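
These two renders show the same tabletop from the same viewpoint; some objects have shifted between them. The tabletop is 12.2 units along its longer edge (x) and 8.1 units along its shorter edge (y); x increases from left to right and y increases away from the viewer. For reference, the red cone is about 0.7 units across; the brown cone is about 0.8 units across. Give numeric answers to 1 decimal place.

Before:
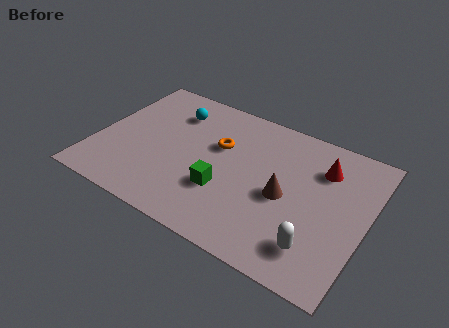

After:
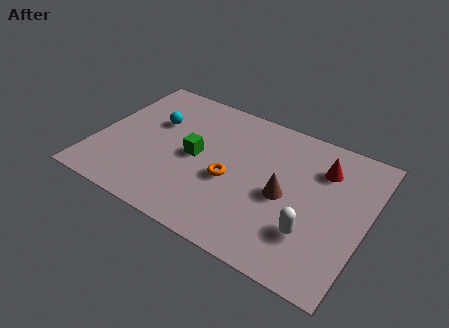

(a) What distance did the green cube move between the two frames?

2.0

The green cube moved from about (6.0, 2.7) to (4.5, 4.0), a distance of √(1.5² + 1.3²) ≈ 2.0.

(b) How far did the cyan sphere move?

1.2

From (3.1, 6.2) to (2.4, 5.2), the cyan sphere covered √(0.7² + 1.0²) ≈ 1.2 units.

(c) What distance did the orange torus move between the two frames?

1.9

The orange torus was near (5.4, 5.1) before and (6.2, 3.4) after, so it travelled √(0.8² + 1.7²) ≈ 1.9 units.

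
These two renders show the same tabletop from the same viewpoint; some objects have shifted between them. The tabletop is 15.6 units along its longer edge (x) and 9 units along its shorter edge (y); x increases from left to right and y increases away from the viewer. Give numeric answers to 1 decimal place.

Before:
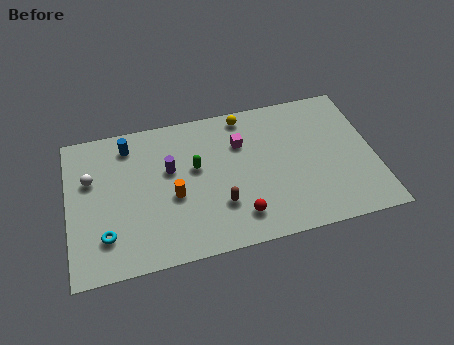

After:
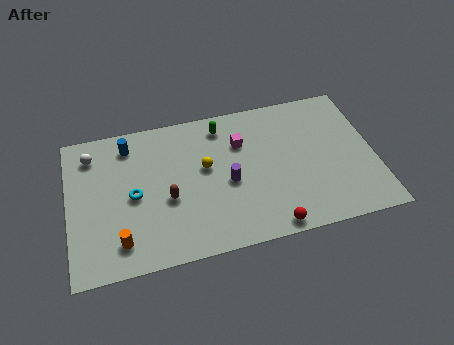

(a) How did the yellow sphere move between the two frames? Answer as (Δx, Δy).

(-2.2, -2.8)

From the two frames, the yellow sphere sits at roughly (9.2, 8.0) before and (7.0, 5.2) after.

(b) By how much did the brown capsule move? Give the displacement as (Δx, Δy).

(-2.6, 1.0)

The brown capsule was at about (7.6, 2.7) and moved to about (5.0, 3.7).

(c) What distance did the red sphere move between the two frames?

1.8

From (8.5, 1.8) to (10.0, 0.8), the red sphere covered √(1.5² + 1.0²) ≈ 1.8 units.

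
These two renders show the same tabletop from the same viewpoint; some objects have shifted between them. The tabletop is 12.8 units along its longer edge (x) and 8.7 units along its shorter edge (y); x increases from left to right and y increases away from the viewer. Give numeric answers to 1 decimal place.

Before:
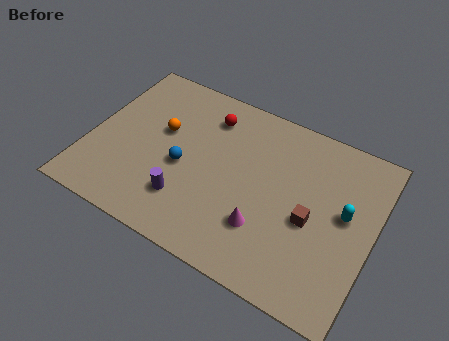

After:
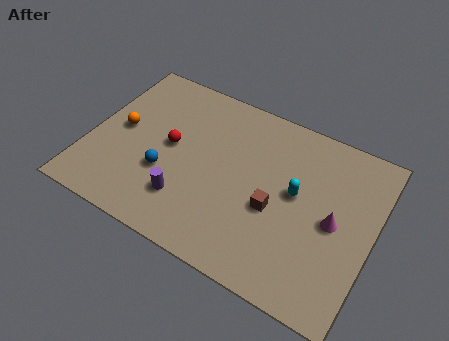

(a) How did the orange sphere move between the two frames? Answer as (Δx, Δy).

(-1.8, -0.7)

From the two frames, the orange sphere sits at roughly (3.1, 5.2) before and (1.3, 4.5) after.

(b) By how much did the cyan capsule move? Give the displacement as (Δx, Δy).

(-2.2, 0.0)

From the two frames, the cyan capsule sits at roughly (11.5, 4.8) before and (9.3, 4.8) after.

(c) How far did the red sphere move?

2.7

From (5.0, 6.9) to (3.6, 4.6), the red sphere covered √(1.4² + 2.3²) ≈ 2.7 units.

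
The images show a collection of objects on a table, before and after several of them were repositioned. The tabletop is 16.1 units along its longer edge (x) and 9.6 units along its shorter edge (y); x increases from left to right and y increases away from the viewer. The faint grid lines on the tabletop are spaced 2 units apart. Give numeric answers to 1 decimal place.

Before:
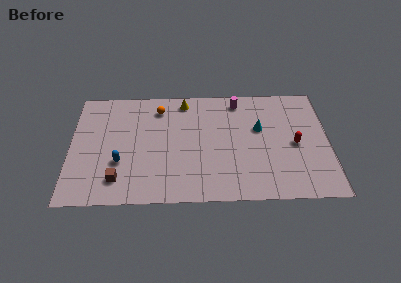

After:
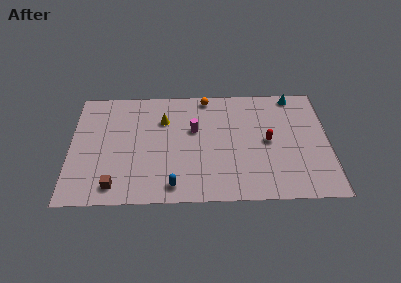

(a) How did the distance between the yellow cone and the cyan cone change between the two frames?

+3.1

The distance was about 5.3 in the first image and 8.4 in the second, so they moved 3.1 units further apart.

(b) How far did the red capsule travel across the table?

1.7

From (14.0, 4.5) to (12.3, 4.8), the red capsule covered √(1.7² + 0.3²) ≈ 1.7 units.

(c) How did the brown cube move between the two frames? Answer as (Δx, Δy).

(-0.2, -0.5)

The brown cube started near (3.0, 1.9) and ended near (2.8, 1.4).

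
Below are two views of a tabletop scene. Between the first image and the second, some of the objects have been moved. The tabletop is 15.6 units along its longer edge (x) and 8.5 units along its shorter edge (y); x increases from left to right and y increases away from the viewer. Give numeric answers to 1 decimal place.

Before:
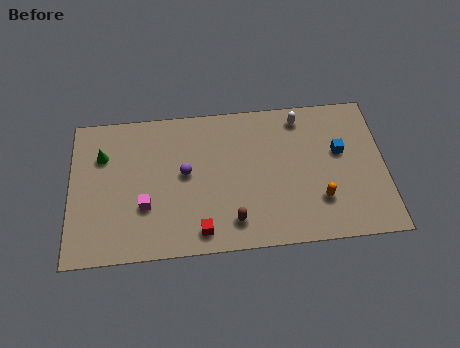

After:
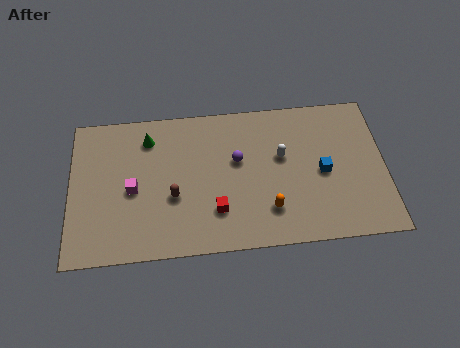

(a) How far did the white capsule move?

2.4

The white capsule was near (11.5, 7.3) before and (10.5, 5.1) after, so it travelled √(1.0² + 2.2²) ≈ 2.4 units.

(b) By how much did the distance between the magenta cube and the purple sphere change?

+2.7

They were about 2.6 units apart before and 5.3 after — 2.7 units further apart.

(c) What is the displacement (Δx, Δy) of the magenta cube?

(-0.6, 1.0)

From the two frames, the magenta cube sits at roughly (3.7, 2.9) before and (3.1, 3.9) after.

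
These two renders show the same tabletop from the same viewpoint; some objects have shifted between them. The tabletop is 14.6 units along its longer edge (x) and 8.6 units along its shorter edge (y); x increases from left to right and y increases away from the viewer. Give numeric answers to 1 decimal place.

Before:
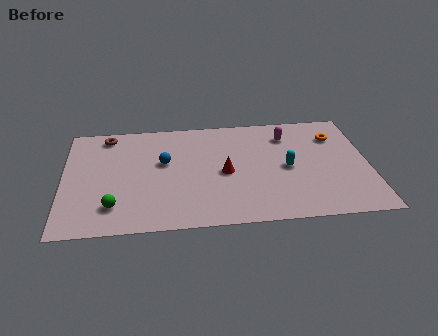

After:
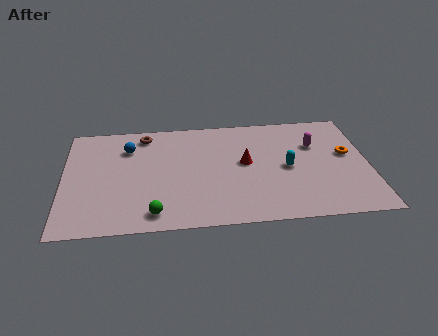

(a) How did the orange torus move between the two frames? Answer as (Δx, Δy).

(0.5, -1.5)

The orange torus started near (13.1, 6.4) and ended near (13.6, 4.9).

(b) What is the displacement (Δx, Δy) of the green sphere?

(1.9, -0.7)

From the two frames, the green sphere sits at roughly (2.4, 1.9) before and (4.3, 1.2) after.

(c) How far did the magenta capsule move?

1.6

The magenta capsule was near (10.8, 6.7) before and (12.1, 5.8) after, so it travelled √(1.3² + 0.9²) ≈ 1.6 units.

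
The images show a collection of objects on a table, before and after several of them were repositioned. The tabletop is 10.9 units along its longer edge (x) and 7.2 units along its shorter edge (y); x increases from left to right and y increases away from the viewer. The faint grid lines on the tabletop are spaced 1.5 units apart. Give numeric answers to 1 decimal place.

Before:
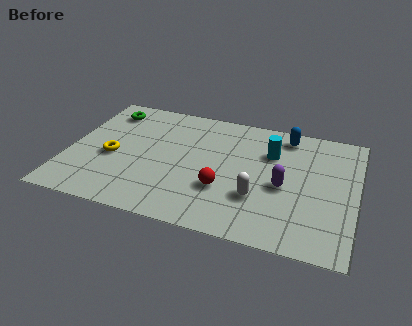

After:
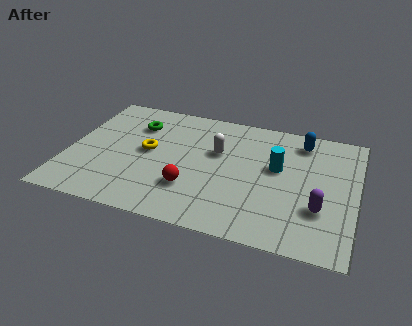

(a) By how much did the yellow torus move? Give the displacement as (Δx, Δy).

(1.3, 0.7)

The yellow torus started near (1.7, 3.1) and ended near (3.0, 3.8).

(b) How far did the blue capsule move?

0.6

The blue capsule was near (8.1, 6.2) before and (8.7, 6.0) after, so it travelled √(0.6² + 0.2²) ≈ 0.6 units.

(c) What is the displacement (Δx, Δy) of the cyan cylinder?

(0.3, -0.8)

The cyan cylinder was at about (7.6, 5.0) and moved to about (7.9, 4.2).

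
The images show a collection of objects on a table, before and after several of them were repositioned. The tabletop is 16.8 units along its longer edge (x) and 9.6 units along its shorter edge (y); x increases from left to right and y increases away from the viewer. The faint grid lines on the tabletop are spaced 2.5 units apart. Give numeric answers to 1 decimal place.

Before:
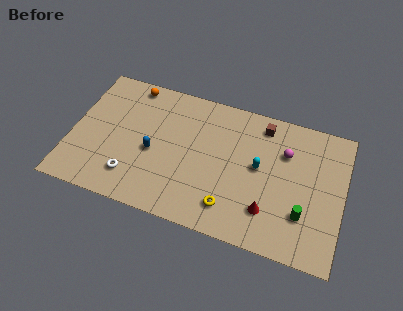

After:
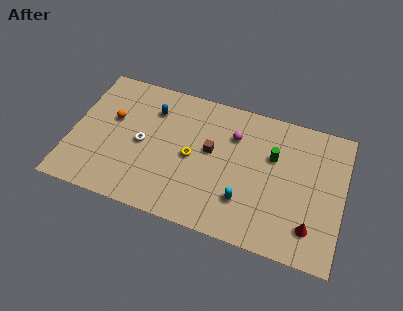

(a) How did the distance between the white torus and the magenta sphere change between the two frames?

-4.2

The distance was about 10.2 in the first image and 6.0 in the second, so they moved 4.2 units closer together.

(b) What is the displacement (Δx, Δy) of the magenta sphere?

(-3.2, 0.2)

The magenta sphere started near (13.1, 6.7) and ended near (9.9, 6.9).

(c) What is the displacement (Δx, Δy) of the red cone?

(2.6, -0.3)

From the two frames, the red cone sits at roughly (12.4, 2.4) before and (15.0, 2.1) after.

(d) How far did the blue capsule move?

3.0

The blue capsule moved from about (5.1, 4.2) to (4.8, 7.2), a distance of √(0.3² + 3.0²) ≈ 3.0.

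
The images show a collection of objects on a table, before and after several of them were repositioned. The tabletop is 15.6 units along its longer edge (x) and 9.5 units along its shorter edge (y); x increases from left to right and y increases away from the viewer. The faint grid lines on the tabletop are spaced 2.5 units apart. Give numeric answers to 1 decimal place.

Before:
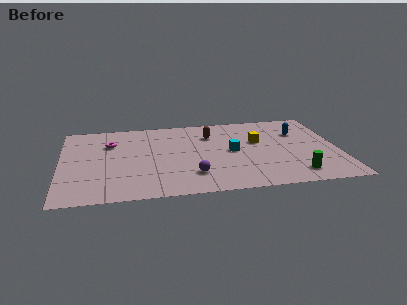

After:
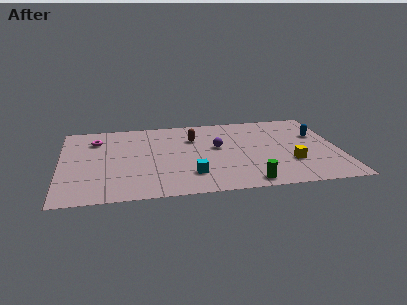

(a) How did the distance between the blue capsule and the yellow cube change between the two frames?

+1.0

The distance was about 2.5 in the first image and 3.5 in the second, so they moved 1.0 units further apart.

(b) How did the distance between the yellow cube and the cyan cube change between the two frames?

+3.8

Before: roughly 1.8 units apart; after: 5.6. That's 3.8 units further apart.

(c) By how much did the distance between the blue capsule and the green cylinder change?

+1.6

Before: roughly 5.0 units apart; after: 6.6. That's 1.6 units further apart.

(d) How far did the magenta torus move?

0.9

The magenta torus was near (2.8, 6.7) before and (2.0, 7.2) after, so it travelled √(0.8² + 0.5²) ≈ 0.9 units.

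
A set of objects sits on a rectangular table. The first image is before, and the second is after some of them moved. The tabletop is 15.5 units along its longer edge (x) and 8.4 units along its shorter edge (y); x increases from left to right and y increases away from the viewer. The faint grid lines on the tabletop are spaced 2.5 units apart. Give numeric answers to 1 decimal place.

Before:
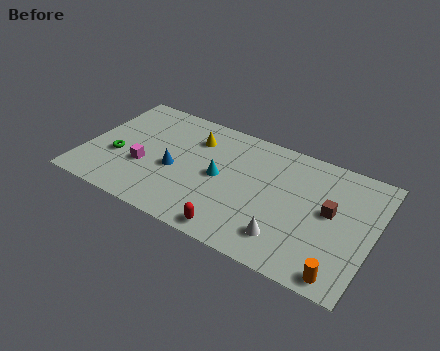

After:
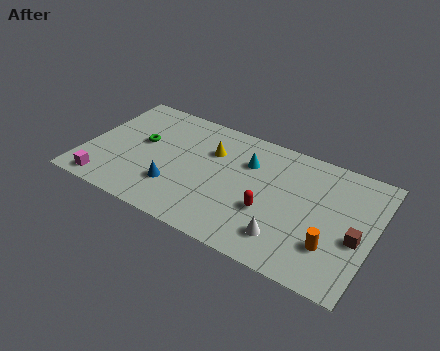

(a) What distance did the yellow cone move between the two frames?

1.1

The yellow cone moved from about (5.6, 6.3) to (6.6, 5.8), a distance of √(1.0² + 0.5²) ≈ 1.1.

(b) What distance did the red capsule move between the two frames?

2.7

The red capsule was near (8.6, 0.9) before and (10.1, 3.1) after, so it travelled √(1.5² + 2.2²) ≈ 2.7 units.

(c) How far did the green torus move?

1.9

The green torus was near (1.8, 3.2) before and (2.9, 4.8) after, so it travelled √(1.1² + 1.6²) ≈ 1.9 units.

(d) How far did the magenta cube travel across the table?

2.8

The magenta cube moved from about (3.3, 3.1) to (1.5, 1.0), a distance of √(1.8² + 2.1²) ≈ 2.8.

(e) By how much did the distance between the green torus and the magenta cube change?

+2.5

They were about 1.5 units apart before and 4.0 after — 2.5 units further apart.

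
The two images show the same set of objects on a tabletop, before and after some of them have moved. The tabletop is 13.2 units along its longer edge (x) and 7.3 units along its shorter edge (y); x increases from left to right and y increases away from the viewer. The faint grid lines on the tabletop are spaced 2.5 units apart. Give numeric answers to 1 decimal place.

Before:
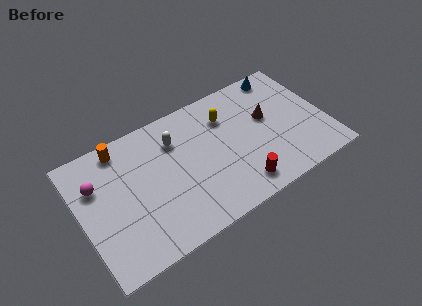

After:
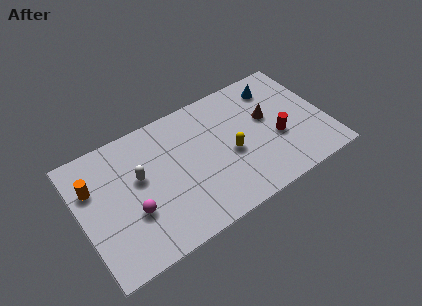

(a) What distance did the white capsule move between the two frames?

2.4

The white capsule moved from about (5.3, 5.4) to (3.2, 4.3), a distance of √(2.1² + 1.1²) ≈ 2.4.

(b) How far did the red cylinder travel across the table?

2.9

From (8.1, 1.2) to (10.5, 2.9), the red cylinder covered √(2.4² + 1.7²) ≈ 2.9 units.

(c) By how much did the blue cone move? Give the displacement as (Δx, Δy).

(-0.5, -0.6)

From the two frames, the blue cone sits at roughly (11.4, 6.5) before and (10.9, 5.9) after.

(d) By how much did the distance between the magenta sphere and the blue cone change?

-1.6

They were about 10.5 units apart before and 8.9 after — 1.6 units closer together.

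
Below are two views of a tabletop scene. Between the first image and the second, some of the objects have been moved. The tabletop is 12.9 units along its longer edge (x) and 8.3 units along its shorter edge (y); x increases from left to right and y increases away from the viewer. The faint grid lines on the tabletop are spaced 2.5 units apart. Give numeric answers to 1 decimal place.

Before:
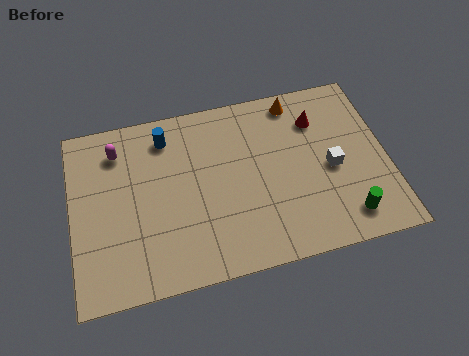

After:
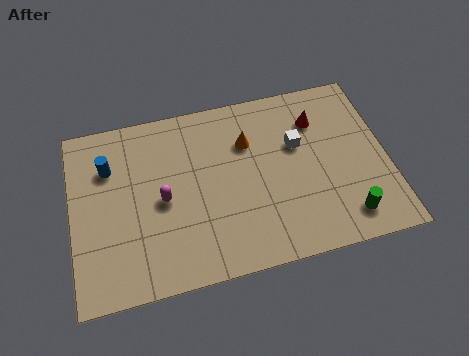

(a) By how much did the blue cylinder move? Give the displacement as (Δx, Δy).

(-2.4, -0.9)

The blue cylinder was at about (4.0, 6.8) and moved to about (1.6, 5.9).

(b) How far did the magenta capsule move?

3.2

The magenta capsule moved from about (2.0, 6.6) to (3.7, 3.9), a distance of √(1.7² + 2.7²) ≈ 3.2.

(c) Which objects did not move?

the green cylinder and the red cone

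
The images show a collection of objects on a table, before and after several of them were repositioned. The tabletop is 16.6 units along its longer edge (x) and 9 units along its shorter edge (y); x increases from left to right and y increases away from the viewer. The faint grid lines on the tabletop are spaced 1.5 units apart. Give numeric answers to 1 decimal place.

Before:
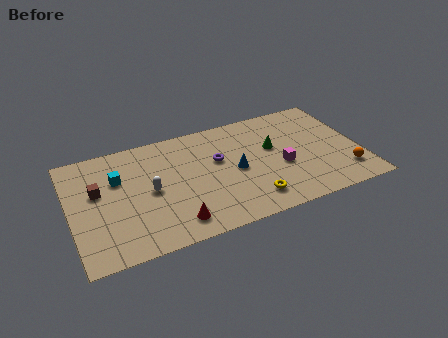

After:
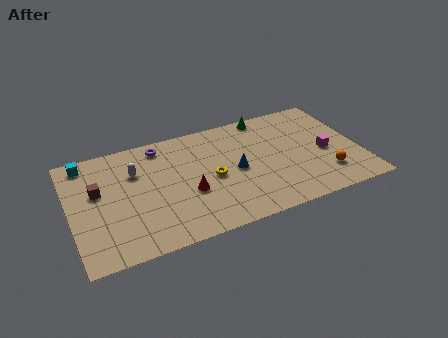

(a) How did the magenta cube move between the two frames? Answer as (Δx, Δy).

(2.6, 0.3)

The magenta cube was at about (12.0, 3.7) and moved to about (14.6, 4.0).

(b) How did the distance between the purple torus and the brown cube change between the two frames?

-2.4

Before: roughly 6.9 units apart; after: 4.5. That's 2.4 units closer together.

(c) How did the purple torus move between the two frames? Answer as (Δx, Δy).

(-3.1, 2.3)

The purple torus started near (8.5, 5.5) and ended near (5.4, 7.8).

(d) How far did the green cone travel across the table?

2.8

From (11.7, 5.4) to (11.6, 8.2), the green cone covered √(0.1² + 2.8²) ≈ 2.8 units.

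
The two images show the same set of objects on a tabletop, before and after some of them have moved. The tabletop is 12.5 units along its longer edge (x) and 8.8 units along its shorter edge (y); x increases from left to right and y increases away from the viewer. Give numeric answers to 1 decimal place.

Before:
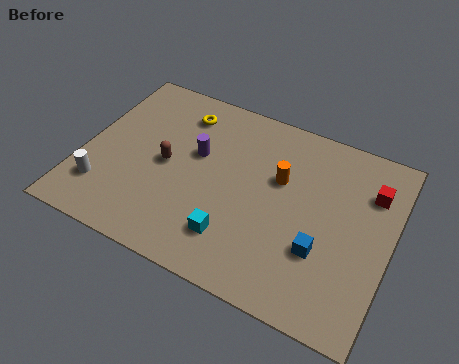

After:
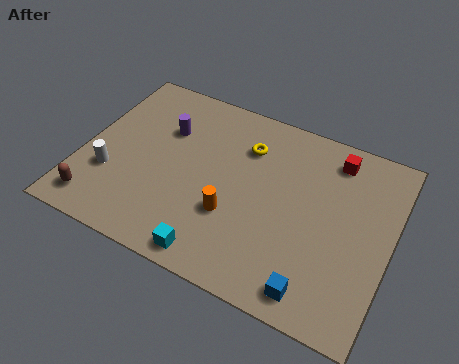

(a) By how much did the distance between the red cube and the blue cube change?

+2.5

They were about 3.8 units apart before and 6.3 after — 2.5 units further apart.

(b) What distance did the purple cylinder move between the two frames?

1.6

The purple cylinder moved from about (4.5, 5.3) to (3.1, 6.0), a distance of √(1.4² + 0.7²) ≈ 1.6.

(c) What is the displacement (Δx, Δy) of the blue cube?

(0.0, -1.8)

From the two frames, the blue cube sits at roughly (9.9, 2.9) before and (9.9, 1.1) after.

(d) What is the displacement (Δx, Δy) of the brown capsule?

(-2.4, -3.0)

The brown capsule started near (3.4, 4.3) and ended near (1.0, 1.3).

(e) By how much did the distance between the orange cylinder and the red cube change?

+2.0

Before: roughly 3.7 units apart; after: 5.7. That's 2.0 units further apart.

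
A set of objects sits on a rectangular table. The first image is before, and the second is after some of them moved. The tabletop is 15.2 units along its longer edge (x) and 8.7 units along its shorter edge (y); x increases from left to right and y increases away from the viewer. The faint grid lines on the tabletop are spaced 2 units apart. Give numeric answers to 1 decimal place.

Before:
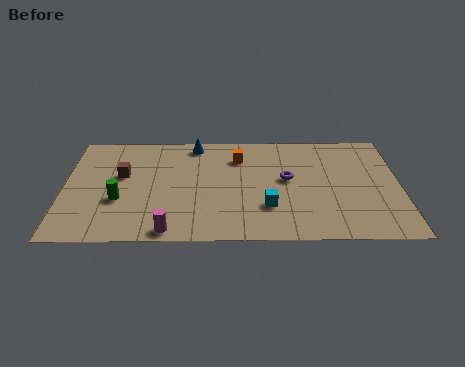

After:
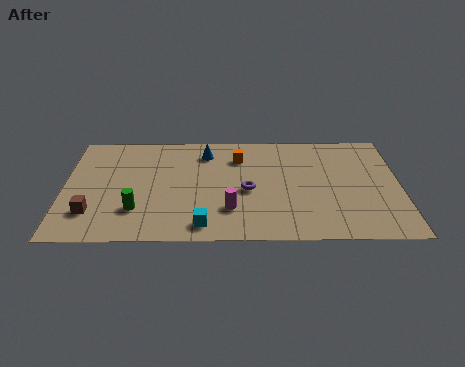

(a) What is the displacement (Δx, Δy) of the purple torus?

(-1.8, -0.9)

The purple torus started near (10.1, 4.8) and ended near (8.3, 3.9).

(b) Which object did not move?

the orange cube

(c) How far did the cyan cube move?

3.2

From (9.2, 2.6) to (6.3, 1.2), the cyan cube covered √(2.9² + 1.4²) ≈ 3.2 units.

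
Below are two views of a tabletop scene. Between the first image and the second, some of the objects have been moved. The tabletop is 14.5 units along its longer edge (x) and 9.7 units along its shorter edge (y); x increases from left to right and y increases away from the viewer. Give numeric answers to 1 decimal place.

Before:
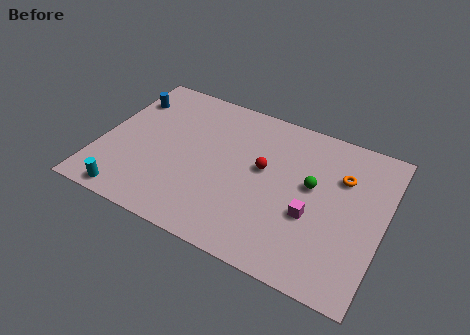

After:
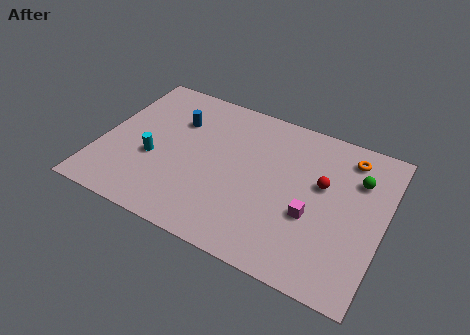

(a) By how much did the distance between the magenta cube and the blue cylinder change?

-2.7

Before: roughly 10.7 units apart; after: 8.0. That's 2.7 units closer together.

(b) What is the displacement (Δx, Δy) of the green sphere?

(2.2, 1.4)

The green sphere started near (10.8, 5.5) and ended near (13.0, 6.9).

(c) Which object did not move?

the magenta cube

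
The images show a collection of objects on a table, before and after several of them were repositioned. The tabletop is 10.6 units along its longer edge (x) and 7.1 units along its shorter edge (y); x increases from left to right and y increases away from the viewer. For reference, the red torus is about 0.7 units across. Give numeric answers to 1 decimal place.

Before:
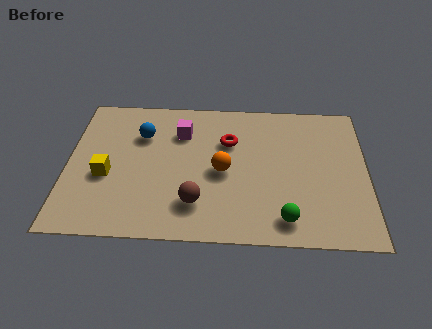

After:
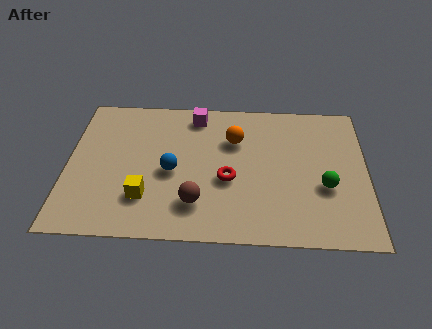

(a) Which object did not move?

the brown sphere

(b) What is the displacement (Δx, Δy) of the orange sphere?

(0.4, 1.6)

The orange sphere was at about (5.5, 3.3) and moved to about (5.9, 4.9).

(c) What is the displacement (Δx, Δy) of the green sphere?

(1.4, 1.6)

The green sphere was at about (7.7, 1.1) and moved to about (9.1, 2.7).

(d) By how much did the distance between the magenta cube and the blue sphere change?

+1.6

Before: roughly 1.4 units apart; after: 3.0. That's 1.6 units further apart.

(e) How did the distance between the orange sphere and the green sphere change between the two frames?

+0.8

They were about 3.1 units apart before and 3.9 after — 0.8 units further apart.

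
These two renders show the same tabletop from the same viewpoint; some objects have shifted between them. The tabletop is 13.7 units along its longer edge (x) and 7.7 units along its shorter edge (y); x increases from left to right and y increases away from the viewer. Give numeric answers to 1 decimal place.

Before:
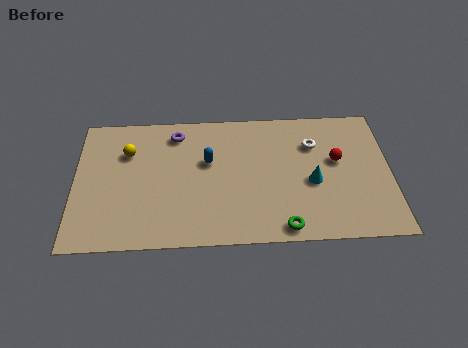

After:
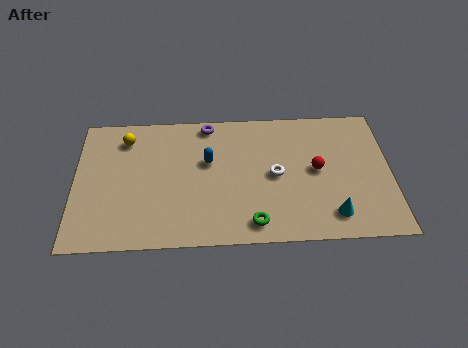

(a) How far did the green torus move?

1.3

The green torus was near (9.0, 0.8) before and (7.7, 1.1) after, so it travelled √(1.3² + 0.3²) ≈ 1.3 units.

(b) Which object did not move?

the blue capsule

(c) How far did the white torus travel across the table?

2.4

The white torus moved from about (10.4, 5.5) to (8.7, 3.8), a distance of √(1.7² + 1.7²) ≈ 2.4.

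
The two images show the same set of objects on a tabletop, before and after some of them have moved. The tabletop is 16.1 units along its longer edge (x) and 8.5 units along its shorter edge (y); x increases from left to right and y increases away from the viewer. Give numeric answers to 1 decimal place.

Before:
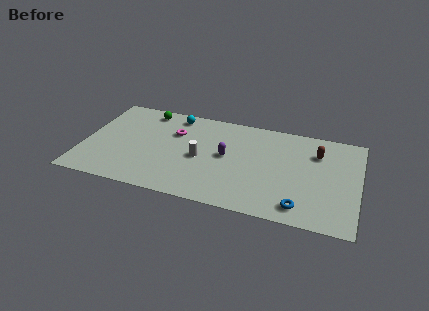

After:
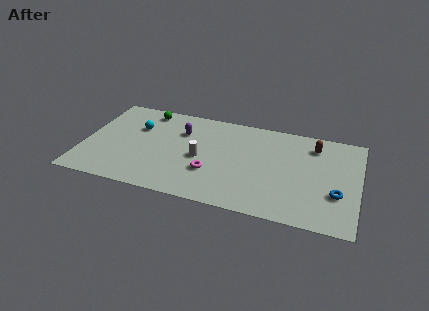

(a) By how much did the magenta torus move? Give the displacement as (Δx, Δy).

(2.4, -3.0)

The magenta torus started near (5.2, 5.8) and ended near (7.6, 2.8).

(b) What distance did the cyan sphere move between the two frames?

2.7

The cyan sphere moved from about (5.1, 7.4) to (3.0, 5.7), a distance of √(2.1² + 1.7²) ≈ 2.7.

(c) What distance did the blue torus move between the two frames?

2.6

From (12.9, 1.3) to (14.9, 2.9), the blue torus covered √(2.0² + 1.6²) ≈ 2.6 units.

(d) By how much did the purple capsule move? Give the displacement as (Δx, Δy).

(-2.8, 1.5)

The purple capsule started near (8.4, 4.5) and ended near (5.6, 6.0).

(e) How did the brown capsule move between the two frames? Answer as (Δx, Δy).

(-0.2, 0.6)

The brown capsule started near (13.6, 6.2) and ended near (13.4, 6.8).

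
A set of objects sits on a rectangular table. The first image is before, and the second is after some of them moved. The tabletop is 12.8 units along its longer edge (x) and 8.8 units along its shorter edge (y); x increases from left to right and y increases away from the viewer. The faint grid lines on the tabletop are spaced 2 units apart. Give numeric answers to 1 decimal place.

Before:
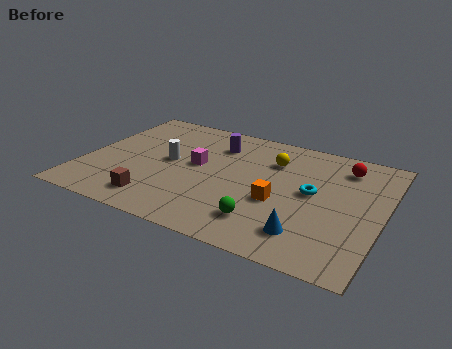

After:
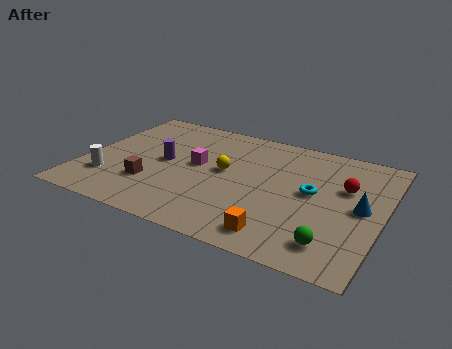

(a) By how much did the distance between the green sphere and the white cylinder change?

+4.5

Before: roughly 5.2 units apart; after: 9.7. That's 4.5 units further apart.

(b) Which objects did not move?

the magenta cube and the cyan torus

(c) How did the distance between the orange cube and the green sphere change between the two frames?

+0.6

Before: roughly 1.6 units apart; after: 2.2. That's 0.6 units further apart.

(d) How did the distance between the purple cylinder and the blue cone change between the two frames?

+1.8

Before: roughly 6.7 units apart; after: 8.5. That's 1.8 units further apart.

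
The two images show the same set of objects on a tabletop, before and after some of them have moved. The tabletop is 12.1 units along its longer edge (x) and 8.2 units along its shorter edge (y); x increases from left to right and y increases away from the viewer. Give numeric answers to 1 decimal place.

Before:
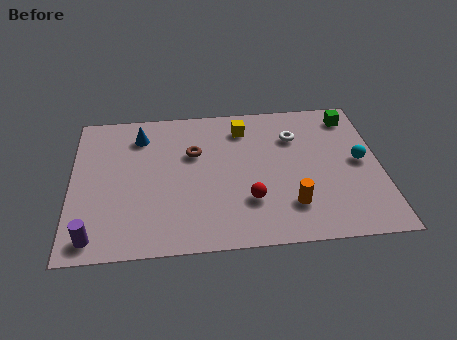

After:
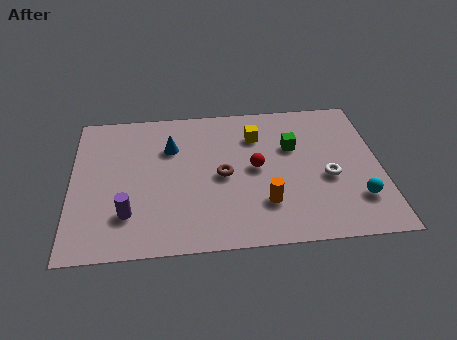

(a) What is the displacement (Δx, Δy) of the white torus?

(1.2, -2.5)

The white torus was at about (8.8, 5.9) and moved to about (10.0, 3.4).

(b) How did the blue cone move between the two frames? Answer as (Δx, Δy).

(1.2, -0.8)

The blue cone was at about (2.7, 6.5) and moved to about (3.9, 5.7).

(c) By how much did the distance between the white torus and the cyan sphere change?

-1.3

They were about 3.0 units apart before and 1.7 after — 1.3 units closer together.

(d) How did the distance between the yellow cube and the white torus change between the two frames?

+1.7

They were about 2.1 units apart before and 3.8 after — 1.7 units further apart.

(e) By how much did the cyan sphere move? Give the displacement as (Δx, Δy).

(-0.2, -2.1)

The cyan sphere started near (11.3, 4.2) and ended near (11.1, 2.1).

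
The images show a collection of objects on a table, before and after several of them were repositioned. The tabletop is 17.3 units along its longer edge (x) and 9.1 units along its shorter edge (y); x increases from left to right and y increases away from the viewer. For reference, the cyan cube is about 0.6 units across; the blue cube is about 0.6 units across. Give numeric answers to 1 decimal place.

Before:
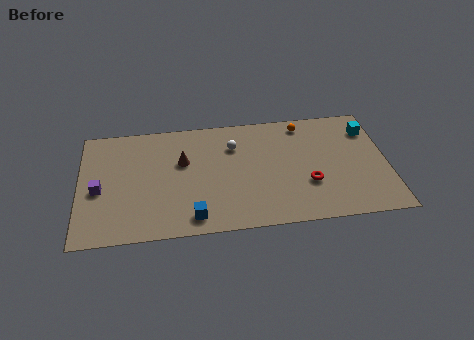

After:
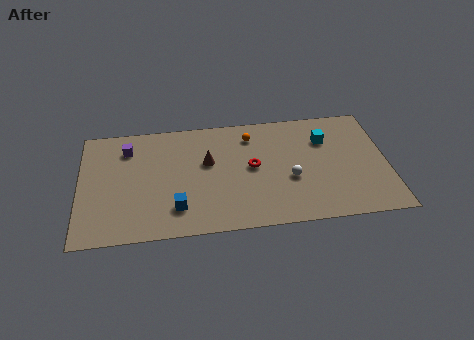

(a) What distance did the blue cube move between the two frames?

1.2

The blue cube moved from about (6.3, 1.3) to (5.4, 2.1), a distance of √(0.9² + 0.8²) ≈ 1.2.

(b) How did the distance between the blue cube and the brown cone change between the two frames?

-0.6

The distance was about 4.4 in the first image and 3.8 in the second, so they moved 0.6 units closer together.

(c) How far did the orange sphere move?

3.1

From (12.7, 7.9) to (9.7, 7.3), the orange sphere covered √(3.0² + 0.6²) ≈ 3.1 units.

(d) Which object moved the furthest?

the white sphere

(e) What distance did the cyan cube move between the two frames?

2.5

The cyan cube moved from about (16.4, 7.0) to (13.9, 6.5), a distance of √(2.5² + 0.5²) ≈ 2.5.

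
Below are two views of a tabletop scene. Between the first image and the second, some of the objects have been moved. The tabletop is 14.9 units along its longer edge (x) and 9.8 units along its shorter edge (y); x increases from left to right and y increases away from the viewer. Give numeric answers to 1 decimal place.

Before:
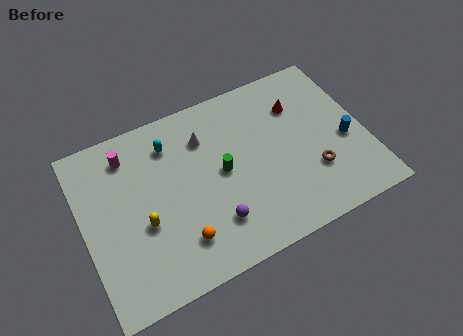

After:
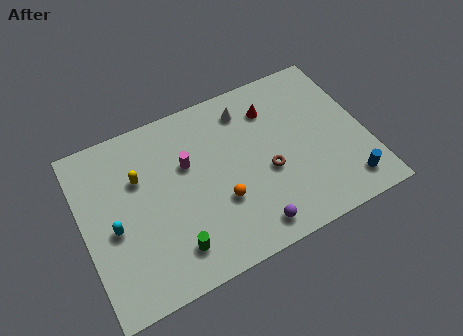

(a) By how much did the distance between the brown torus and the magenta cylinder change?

-5.9

They were about 10.5 units apart before and 4.6 after — 5.9 units closer together.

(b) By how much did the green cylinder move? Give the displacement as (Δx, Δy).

(-3.0, -3.1)

From the two frames, the green cylinder sits at roughly (7.3, 5.0) before and (4.3, 1.9) after.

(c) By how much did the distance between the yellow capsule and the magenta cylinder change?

-1.6

Before: roughly 4.1 units apart; after: 2.5. That's 1.6 units closer together.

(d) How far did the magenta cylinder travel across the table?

3.4

From (2.7, 8.0) to (5.6, 6.2), the magenta cylinder covered √(2.9² + 1.8²) ≈ 3.4 units.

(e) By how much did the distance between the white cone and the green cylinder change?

+5.3

They were about 2.4 units apart before and 7.7 after — 5.3 units further apart.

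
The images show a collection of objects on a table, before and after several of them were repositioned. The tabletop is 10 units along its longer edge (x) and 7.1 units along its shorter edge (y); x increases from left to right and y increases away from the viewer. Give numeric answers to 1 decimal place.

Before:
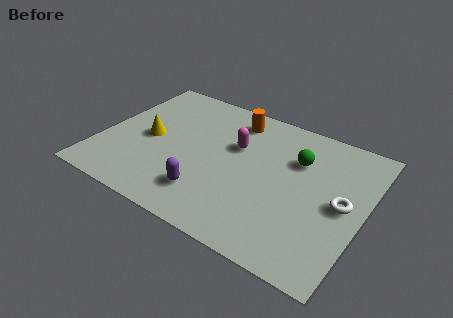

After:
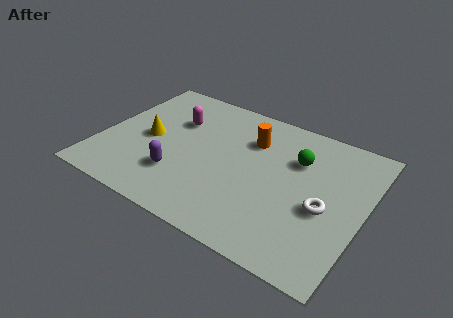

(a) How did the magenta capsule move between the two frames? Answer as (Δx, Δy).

(-2.4, 0.3)

From the two frames, the magenta capsule sits at roughly (5.0, 4.5) before and (2.6, 4.8) after.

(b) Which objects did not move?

the yellow cone and the green sphere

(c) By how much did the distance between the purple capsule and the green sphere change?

+0.6

Before: roughly 4.4 units apart; after: 5.0. That's 0.6 units further apart.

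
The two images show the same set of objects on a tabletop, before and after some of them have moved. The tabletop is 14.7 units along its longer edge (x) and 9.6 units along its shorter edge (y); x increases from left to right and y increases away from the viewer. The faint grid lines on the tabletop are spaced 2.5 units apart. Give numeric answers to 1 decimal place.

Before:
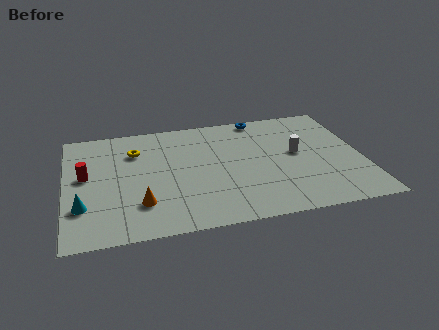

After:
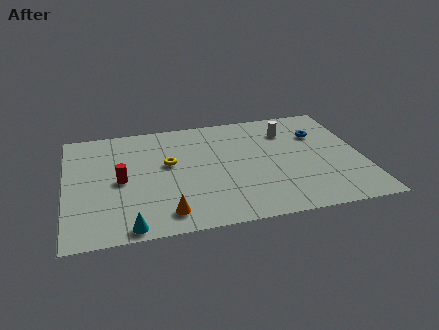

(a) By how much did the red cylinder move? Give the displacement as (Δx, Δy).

(1.7, -0.7)

The red cylinder started near (1.0, 5.3) and ended near (2.7, 4.6).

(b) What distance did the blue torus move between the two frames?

3.5

The blue torus was near (9.9, 8.8) before and (12.7, 6.7) after, so it travelled √(2.8² + 2.1²) ≈ 3.5 units.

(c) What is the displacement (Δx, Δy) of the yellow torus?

(1.6, -1.4)

From the two frames, the yellow torus sits at roughly (3.5, 7.0) before and (5.1, 5.6) after.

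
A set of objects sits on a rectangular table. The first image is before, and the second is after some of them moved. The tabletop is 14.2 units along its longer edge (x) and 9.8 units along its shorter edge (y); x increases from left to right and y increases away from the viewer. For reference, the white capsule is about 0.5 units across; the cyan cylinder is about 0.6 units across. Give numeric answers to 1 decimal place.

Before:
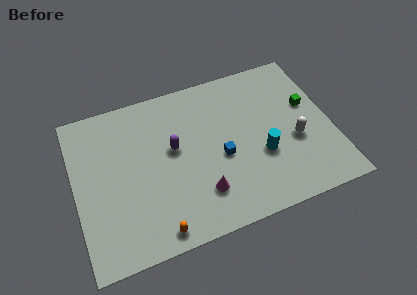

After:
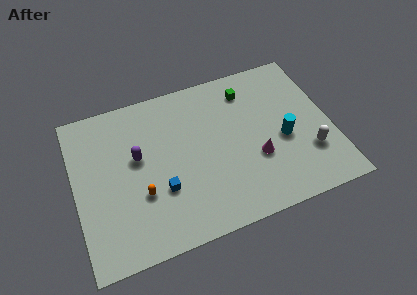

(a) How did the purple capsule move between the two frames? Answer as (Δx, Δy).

(-2.0, 0.1)

From the two frames, the purple capsule sits at roughly (5.5, 5.6) before and (3.5, 5.7) after.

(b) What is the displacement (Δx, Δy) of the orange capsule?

(-0.6, 2.4)

The orange capsule was at about (4.1, 1.0) and moved to about (3.5, 3.4).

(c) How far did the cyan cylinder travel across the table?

1.4

The cyan cylinder moved from about (10.2, 3.6) to (11.5, 4.2), a distance of √(1.3² + 0.6²) ≈ 1.4.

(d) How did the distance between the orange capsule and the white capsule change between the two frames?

+0.8

They were about 8.5 units apart before and 9.3 after — 0.8 units further apart.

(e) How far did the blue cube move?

3.5

The blue cube was near (8.0, 4.2) before and (4.6, 3.3) after, so it travelled √(3.4² + 0.9²) ≈ 3.5 units.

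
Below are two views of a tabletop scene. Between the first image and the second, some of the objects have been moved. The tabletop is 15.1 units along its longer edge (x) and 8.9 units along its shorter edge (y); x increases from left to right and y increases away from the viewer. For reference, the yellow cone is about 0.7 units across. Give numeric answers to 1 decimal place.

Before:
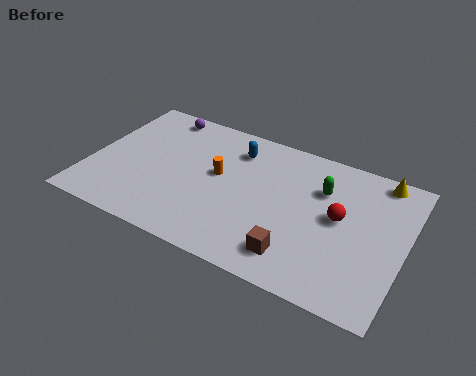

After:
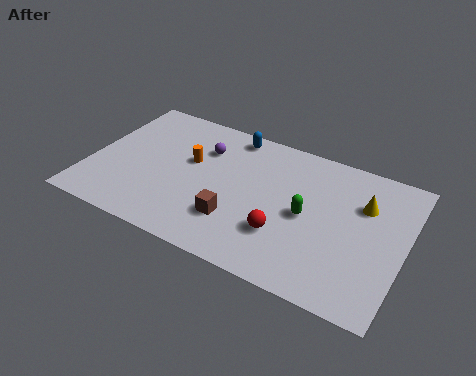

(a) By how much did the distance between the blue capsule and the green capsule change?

+1.1

They were about 4.4 units apart before and 5.5 after — 1.1 units further apart.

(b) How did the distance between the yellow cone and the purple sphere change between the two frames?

-3.0

The distance was about 10.8 in the first image and 7.8 in the second, so they moved 3.0 units closer together.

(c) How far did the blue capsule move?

0.9

The blue capsule was near (6.7, 7.0) before and (6.4, 7.9) after, so it travelled √(0.3² + 0.9²) ≈ 0.9 units.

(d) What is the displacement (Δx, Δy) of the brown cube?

(-3.0, 0.8)

The brown cube was at about (10.3, 1.7) and moved to about (7.3, 2.5).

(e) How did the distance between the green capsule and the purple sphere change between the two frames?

-2.7

Before: roughly 8.4 units apart; after: 5.7. That's 2.7 units closer together.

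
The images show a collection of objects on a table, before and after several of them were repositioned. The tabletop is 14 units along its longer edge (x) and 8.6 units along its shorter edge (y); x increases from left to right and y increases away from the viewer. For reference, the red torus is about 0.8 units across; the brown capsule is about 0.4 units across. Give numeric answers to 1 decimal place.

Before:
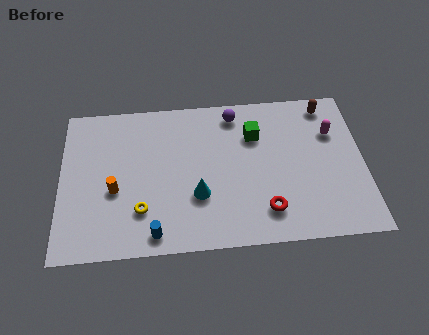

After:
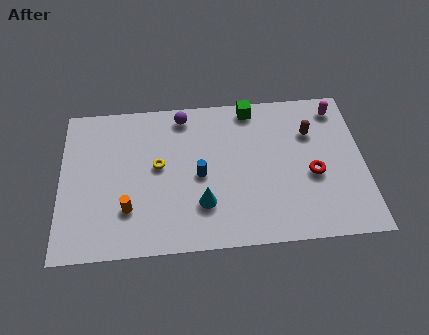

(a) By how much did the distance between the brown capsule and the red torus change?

-4.0

The distance was about 6.4 in the first image and 2.4 in the second, so they moved 4.0 units closer together.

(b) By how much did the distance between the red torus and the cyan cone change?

+1.9

The distance was about 3.3 in the first image and 5.2 in the second, so they moved 1.9 units further apart.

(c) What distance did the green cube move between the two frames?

1.6

The green cube moved from about (9.0, 6.1) to (8.9, 7.7), a distance of √(0.1² + 1.6²) ≈ 1.6.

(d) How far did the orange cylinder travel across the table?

1.3

The orange cylinder moved from about (2.5, 3.5) to (3.1, 2.4), a distance of √(0.6² + 1.1²) ≈ 1.3.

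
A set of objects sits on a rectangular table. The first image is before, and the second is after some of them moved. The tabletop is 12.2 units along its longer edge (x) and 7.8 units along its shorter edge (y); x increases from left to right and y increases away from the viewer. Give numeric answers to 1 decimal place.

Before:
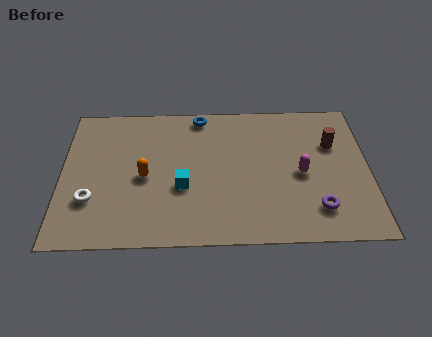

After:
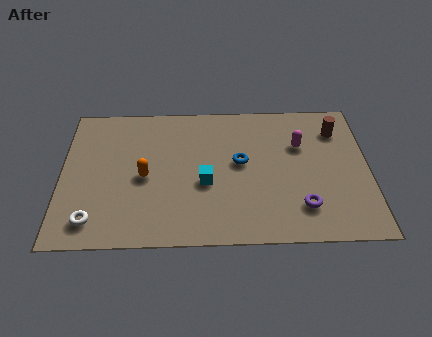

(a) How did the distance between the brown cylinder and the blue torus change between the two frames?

-1.3

They were about 5.6 units apart before and 4.3 after — 1.3 units closer together.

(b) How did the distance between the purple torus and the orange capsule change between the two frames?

-0.6

They were about 7.1 units apart before and 6.5 after — 0.6 units closer together.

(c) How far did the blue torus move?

3.1

The blue torus was near (5.5, 7.0) before and (7.1, 4.3) after, so it travelled √(1.6² + 2.7²) ≈ 3.1 units.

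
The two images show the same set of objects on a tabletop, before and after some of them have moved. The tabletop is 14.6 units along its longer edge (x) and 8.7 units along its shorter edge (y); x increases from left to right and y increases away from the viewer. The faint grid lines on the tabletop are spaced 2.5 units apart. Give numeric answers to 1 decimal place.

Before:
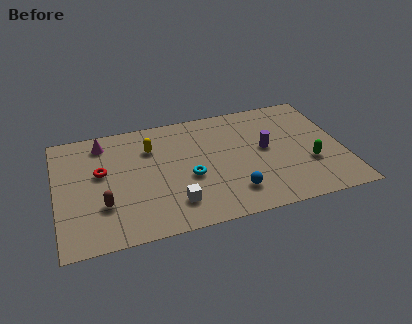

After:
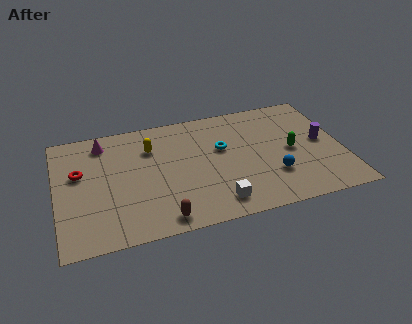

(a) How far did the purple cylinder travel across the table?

2.9

The purple cylinder was near (10.7, 4.7) before and (13.6, 4.5) after, so it travelled √(2.9² + 0.2²) ≈ 2.9 units.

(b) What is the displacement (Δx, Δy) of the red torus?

(-1.1, 0.2)

The red torus started near (2.3, 5.1) and ended near (1.2, 5.3).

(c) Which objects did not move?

the yellow capsule and the magenta cone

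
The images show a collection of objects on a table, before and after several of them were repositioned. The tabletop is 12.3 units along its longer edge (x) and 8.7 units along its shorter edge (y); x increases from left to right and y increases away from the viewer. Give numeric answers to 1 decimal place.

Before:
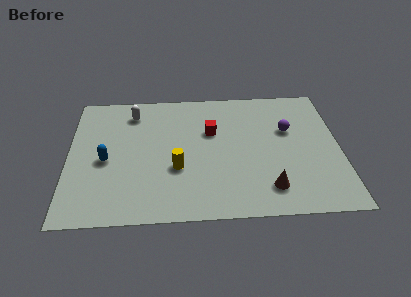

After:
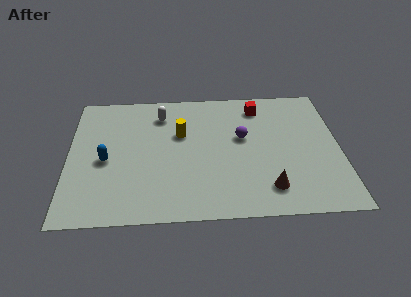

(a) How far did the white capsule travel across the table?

1.3

The white capsule moved from about (2.9, 7.1) to (4.2, 6.9), a distance of √(1.3² + 0.2²) ≈ 1.3.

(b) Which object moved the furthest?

the red cube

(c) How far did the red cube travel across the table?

2.7

The red cube was near (6.5, 5.6) before and (8.7, 7.2) after, so it travelled √(2.2² + 1.6²) ≈ 2.7 units.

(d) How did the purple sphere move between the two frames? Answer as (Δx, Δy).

(-2.1, -0.4)

The purple sphere was at about (10.0, 5.5) and moved to about (7.9, 5.1).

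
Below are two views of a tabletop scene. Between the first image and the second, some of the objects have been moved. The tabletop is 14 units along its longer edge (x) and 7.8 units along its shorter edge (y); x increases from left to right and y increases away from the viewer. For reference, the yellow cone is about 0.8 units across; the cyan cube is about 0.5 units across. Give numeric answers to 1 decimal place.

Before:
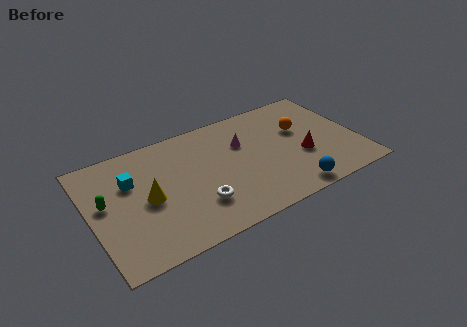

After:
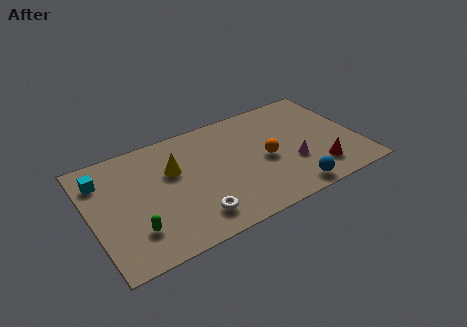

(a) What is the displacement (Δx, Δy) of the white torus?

(-0.3, -0.7)

The white torus started near (5.3, 2.2) and ended near (5.0, 1.5).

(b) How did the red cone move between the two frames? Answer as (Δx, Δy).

(0.6, -1.3)

The red cone was at about (11.0, 3.0) and moved to about (11.6, 1.7).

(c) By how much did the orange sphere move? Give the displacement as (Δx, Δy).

(-2.1, -1.3)

The orange sphere started near (11.2, 4.9) and ended near (9.1, 3.6).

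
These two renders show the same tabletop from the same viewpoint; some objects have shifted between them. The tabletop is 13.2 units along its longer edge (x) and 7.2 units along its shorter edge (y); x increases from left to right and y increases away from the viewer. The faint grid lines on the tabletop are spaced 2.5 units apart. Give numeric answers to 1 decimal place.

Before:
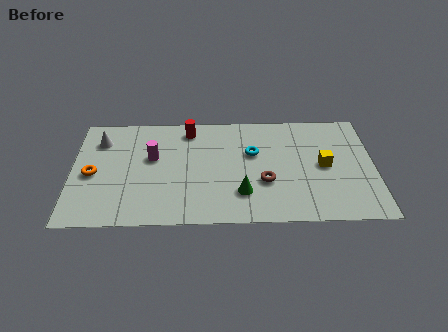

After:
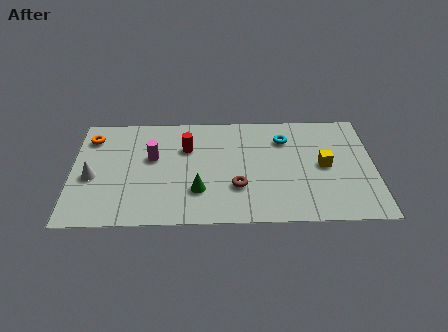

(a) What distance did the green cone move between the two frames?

1.9

From (7.4, 1.9) to (5.5, 2.1), the green cone covered √(1.9² + 0.2²) ≈ 1.9 units.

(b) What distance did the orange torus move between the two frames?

2.4

From (0.9, 3.3) to (0.8, 5.7), the orange torus covered √(0.1² + 2.4²) ≈ 2.4 units.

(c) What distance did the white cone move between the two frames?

2.4

The white cone was near (1.2, 5.5) before and (0.9, 3.1) after, so it travelled √(0.3² + 2.4²) ≈ 2.4 units.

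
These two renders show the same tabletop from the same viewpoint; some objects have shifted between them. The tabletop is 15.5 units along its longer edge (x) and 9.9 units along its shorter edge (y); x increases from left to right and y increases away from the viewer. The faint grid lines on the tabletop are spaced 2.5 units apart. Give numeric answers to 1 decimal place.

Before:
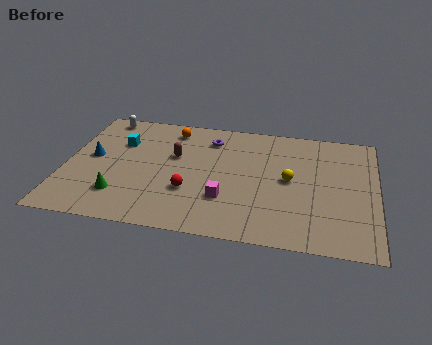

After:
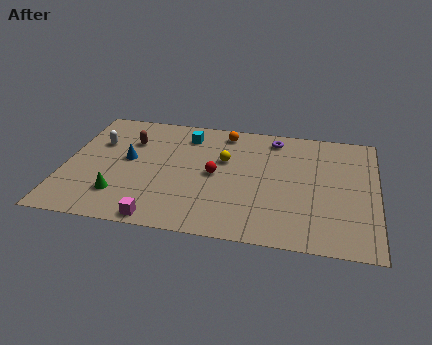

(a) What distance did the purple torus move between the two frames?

3.3

From (7.1, 7.9) to (10.3, 8.5), the purple torus covered √(3.2² + 0.6²) ≈ 3.3 units.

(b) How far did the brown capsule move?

2.5

The brown capsule moved from about (5.4, 6.1) to (3.1, 7.0), a distance of √(2.3² + 0.9²) ≈ 2.5.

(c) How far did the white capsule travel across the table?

2.3

The white capsule moved from about (1.6, 8.9) to (1.5, 6.6), a distance of √(0.1² + 2.3²) ≈ 2.3.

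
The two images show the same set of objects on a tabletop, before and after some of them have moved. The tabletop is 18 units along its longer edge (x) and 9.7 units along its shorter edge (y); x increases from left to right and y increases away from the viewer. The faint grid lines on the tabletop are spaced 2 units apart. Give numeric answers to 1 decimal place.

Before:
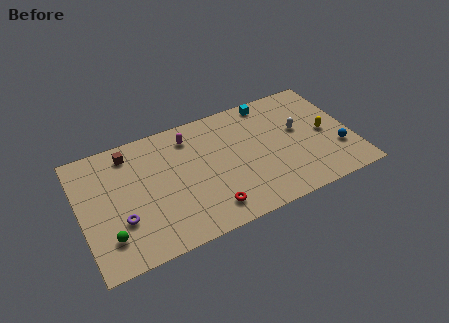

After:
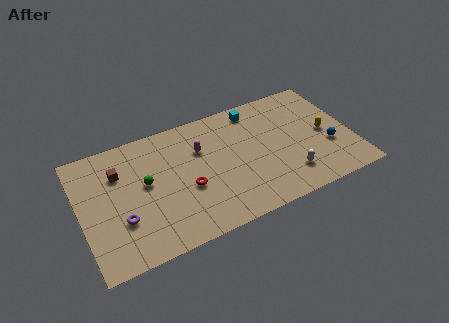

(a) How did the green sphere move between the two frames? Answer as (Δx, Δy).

(2.7, 3.1)

From the two frames, the green sphere sits at roughly (1.6, 2.3) before and (4.3, 5.4) after.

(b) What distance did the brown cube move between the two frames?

1.5

From (3.5, 8.2) to (2.7, 6.9), the brown cube covered √(0.8² + 1.3²) ≈ 1.5 units.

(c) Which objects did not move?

the purple torus and the yellow capsule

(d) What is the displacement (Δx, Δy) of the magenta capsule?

(0.6, -1.3)

The magenta capsule started near (7.5, 7.9) and ended near (8.1, 6.6).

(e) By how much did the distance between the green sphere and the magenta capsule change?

-4.1

They were about 8.1 units apart before and 4.0 after — 4.1 units closer together.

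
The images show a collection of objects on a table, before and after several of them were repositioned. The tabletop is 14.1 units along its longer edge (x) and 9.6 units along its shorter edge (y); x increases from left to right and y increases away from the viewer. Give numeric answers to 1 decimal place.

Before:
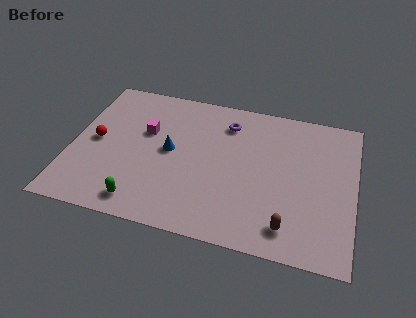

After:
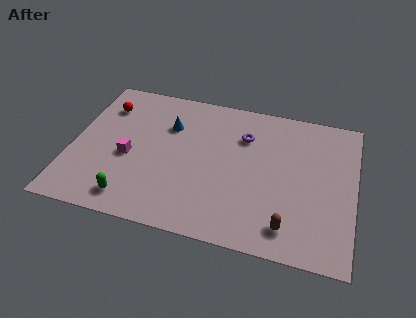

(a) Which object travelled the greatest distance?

the red sphere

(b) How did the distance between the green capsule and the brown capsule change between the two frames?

+0.5

They were about 7.2 units apart before and 7.7 after — 0.5 units further apart.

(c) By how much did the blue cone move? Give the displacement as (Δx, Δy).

(-0.2, 1.7)

From the two frames, the blue cone sits at roughly (4.9, 5.0) before and (4.7, 6.7) after.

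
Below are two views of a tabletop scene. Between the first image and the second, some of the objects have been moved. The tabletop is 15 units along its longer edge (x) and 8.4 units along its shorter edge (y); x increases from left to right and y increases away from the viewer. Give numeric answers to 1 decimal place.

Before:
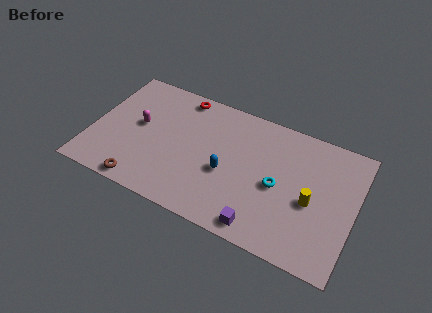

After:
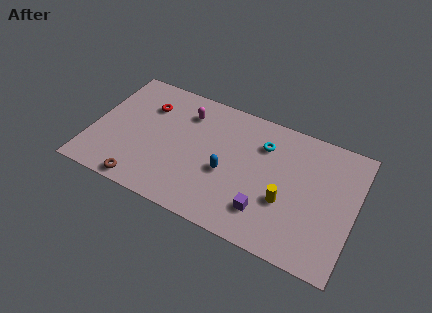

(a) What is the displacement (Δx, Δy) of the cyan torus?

(-1.1, 2.3)

The cyan torus was at about (10.7, 3.9) and moved to about (9.6, 6.2).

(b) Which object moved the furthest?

the magenta capsule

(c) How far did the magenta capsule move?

3.1

The magenta capsule was near (2.6, 4.6) before and (5.1, 6.5) after, so it travelled √(2.5² + 1.9²) ≈ 3.1 units.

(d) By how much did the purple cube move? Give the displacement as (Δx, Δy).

(0.1, 1.0)

The purple cube started near (10.1, 1.0) and ended near (10.2, 2.0).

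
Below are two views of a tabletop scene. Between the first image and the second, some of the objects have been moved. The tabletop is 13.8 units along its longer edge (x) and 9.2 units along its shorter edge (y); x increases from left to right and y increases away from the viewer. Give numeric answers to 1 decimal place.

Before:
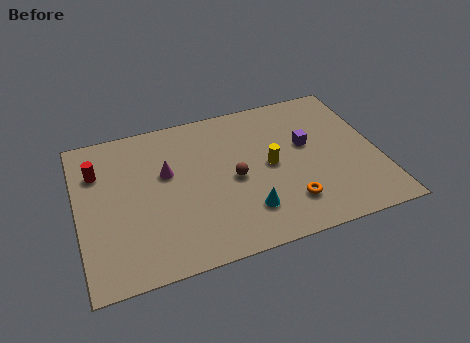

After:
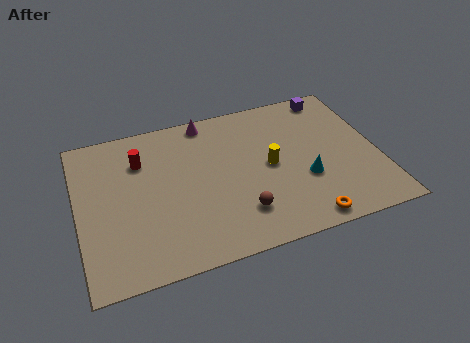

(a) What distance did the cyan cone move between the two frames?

3.0

From (7.5, 2.2) to (10.3, 3.3), the cyan cone covered √(2.8² + 1.1²) ≈ 3.0 units.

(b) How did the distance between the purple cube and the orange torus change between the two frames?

+4.1

Before: roughly 3.5 units apart; after: 7.6. That's 4.1 units further apart.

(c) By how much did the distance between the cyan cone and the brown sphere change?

+1.2

They were about 2.1 units apart before and 3.3 after — 1.2 units further apart.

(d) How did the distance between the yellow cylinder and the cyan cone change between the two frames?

-0.7

They were about 2.7 units apart before and 2.0 after — 0.7 units closer together.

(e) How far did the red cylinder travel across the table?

2.0

From (1.0, 6.6) to (3.0, 6.7), the red cylinder covered √(2.0² + 0.1²) ≈ 2.0 units.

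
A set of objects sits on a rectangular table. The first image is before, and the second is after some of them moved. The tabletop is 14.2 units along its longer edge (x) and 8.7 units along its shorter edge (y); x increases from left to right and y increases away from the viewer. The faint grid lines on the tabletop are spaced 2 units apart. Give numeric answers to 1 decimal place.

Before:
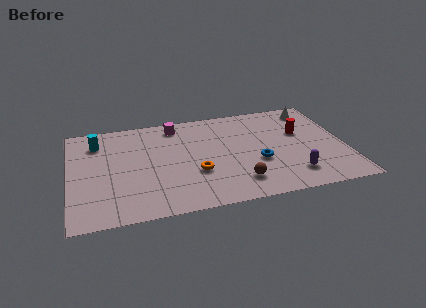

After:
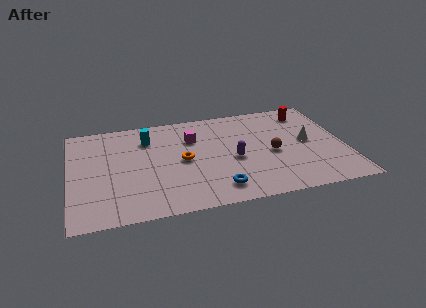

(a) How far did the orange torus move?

1.3

The orange torus was near (6.4, 3.1) before and (5.8, 4.3) after, so it travelled √(0.6² + 1.2²) ≈ 1.3 units.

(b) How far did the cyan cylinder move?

2.6

From (1.5, 6.8) to (4.1, 6.6), the cyan cylinder covered √(2.6² + 0.2²) ≈ 2.6 units.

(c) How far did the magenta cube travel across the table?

1.6

The magenta cube moved from about (5.6, 7.5) to (6.4, 6.1), a distance of √(0.8² + 1.4²) ≈ 1.6.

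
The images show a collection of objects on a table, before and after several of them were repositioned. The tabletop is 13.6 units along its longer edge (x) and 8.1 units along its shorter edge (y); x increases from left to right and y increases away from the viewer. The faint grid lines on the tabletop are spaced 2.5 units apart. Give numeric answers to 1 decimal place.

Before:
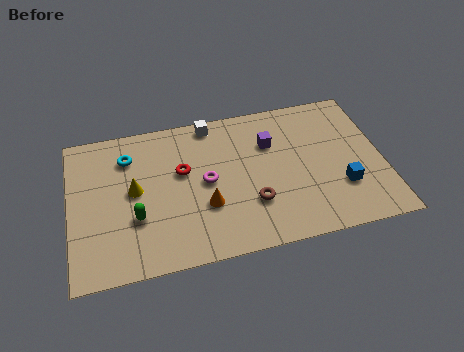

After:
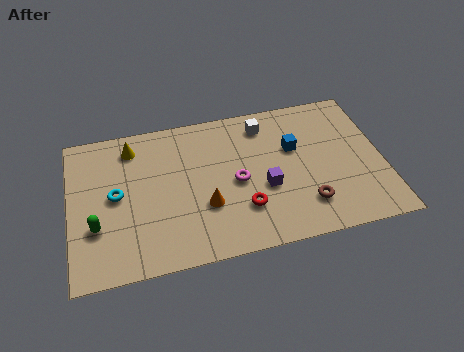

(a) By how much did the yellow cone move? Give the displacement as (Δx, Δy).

(0.0, 2.4)

The yellow cone started near (2.8, 4.3) and ended near (2.8, 6.7).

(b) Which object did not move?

the orange cone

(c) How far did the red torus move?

3.6

The red torus moved from about (4.9, 4.9) to (7.4, 2.3), a distance of √(2.5² + 2.6²) ≈ 3.6.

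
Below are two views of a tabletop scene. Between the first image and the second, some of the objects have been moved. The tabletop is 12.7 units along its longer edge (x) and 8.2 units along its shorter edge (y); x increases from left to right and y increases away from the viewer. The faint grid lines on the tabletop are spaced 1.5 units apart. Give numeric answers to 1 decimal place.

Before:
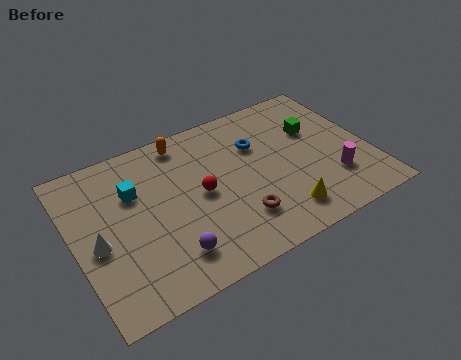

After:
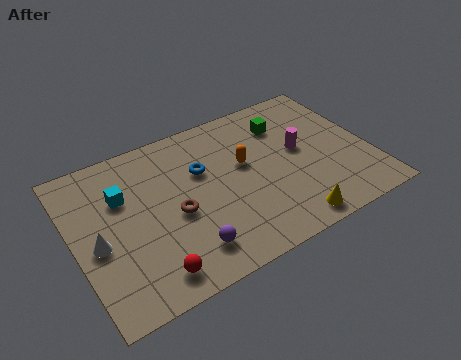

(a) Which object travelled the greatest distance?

the red sphere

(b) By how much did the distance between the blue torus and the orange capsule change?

-1.5

They were about 3.4 units apart before and 1.9 after — 1.5 units closer together.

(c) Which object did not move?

the white cone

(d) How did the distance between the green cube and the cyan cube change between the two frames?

-0.7

The distance was about 7.9 in the first image and 7.2 in the second, so they moved 0.7 units closer together.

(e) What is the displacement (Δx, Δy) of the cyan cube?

(-0.5, 0.0)

From the two frames, the cyan cube sits at roughly (2.7, 5.5) before and (2.2, 5.5) after.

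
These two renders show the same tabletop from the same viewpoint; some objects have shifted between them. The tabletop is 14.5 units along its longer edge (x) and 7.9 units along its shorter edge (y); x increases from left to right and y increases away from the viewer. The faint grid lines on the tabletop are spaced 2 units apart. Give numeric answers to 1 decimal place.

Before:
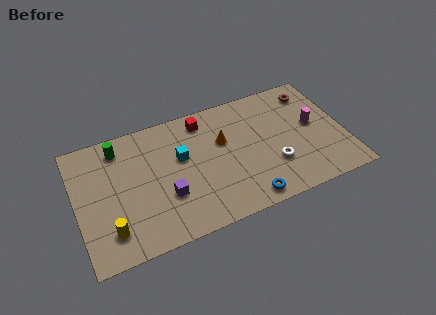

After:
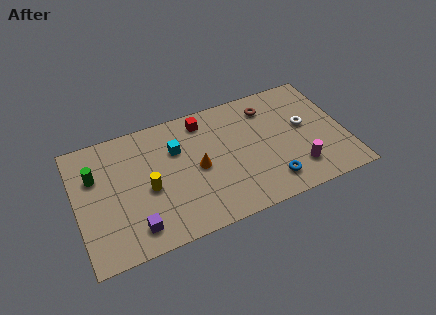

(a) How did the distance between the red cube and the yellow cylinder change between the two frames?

-2.8

The distance was about 7.4 in the first image and 4.6 in the second, so they moved 2.8 units closer together.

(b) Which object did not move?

the red cube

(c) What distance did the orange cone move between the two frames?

1.9

The orange cone was near (8.0, 5.0) before and (6.5, 3.8) after, so it travelled √(1.5² + 1.2²) ≈ 1.9 units.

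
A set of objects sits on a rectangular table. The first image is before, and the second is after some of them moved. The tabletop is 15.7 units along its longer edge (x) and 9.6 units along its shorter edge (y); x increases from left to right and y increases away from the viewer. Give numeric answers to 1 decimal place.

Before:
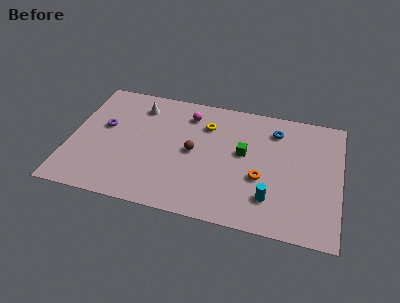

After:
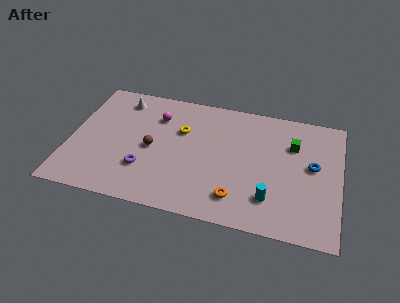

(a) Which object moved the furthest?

the purple torus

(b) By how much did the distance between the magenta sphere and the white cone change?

-0.5

Before: roughly 2.9 units apart; after: 2.4. That's 0.5 units closer together.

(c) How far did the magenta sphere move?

1.9

The magenta sphere moved from about (6.7, 7.7) to (4.9, 7.1), a distance of √(1.8² + 0.6²) ≈ 1.9.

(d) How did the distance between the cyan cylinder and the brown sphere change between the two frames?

+2.1

Before: roughly 5.2 units apart; after: 7.3. That's 2.1 units further apart.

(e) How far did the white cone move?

1.1

The white cone moved from about (3.8, 7.7) to (2.7, 8.0), a distance of √(1.1² + 0.3²) ≈ 1.1.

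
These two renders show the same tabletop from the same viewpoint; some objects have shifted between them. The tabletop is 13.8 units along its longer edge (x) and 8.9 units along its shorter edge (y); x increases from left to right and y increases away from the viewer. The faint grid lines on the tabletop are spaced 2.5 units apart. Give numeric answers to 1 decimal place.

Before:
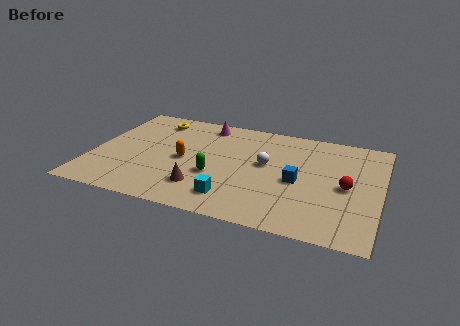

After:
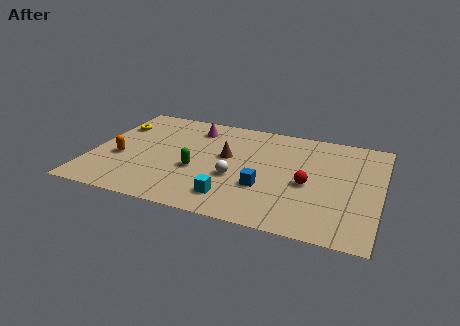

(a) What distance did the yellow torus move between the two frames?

2.1

The yellow torus moved from about (2.6, 7.4) to (0.8, 6.4), a distance of √(1.8² + 1.0²) ≈ 2.1.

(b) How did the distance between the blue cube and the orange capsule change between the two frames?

+1.5

Before: roughly 5.5 units apart; after: 7.0. That's 1.5 units further apart.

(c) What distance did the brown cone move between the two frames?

3.1

From (5.5, 2.1) to (6.4, 5.1), the brown cone covered √(0.9² + 3.0²) ≈ 3.1 units.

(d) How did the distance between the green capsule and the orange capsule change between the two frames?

+1.9

The distance was about 1.8 in the first image and 3.7 in the second, so they moved 1.9 units further apart.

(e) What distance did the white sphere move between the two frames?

2.1

The white sphere was near (8.3, 5.0) before and (7.0, 3.4) after, so it travelled √(1.3² + 1.6²) ≈ 2.1 units.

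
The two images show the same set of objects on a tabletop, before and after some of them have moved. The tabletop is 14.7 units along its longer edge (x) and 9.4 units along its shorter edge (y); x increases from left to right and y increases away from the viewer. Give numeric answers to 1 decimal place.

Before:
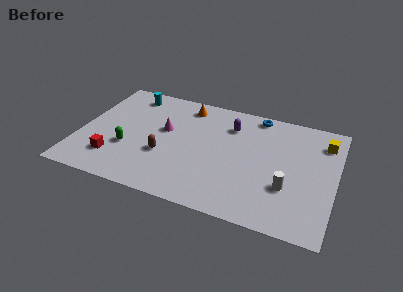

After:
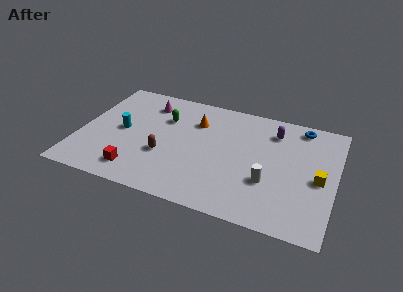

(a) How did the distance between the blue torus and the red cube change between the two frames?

+1.2

They were about 9.9 units apart before and 11.1 after — 1.2 units further apart.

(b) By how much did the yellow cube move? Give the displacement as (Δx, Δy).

(-0.1, -3.1)

The yellow cube was at about (13.9, 7.4) and moved to about (13.8, 4.3).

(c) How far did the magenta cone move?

2.3

From (4.8, 5.5) to (3.6, 7.5), the magenta cone covered √(1.2² + 2.0²) ≈ 2.3 units.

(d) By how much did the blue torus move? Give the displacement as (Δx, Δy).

(2.6, -0.2)

The blue torus was at about (9.9, 8.5) and moved to about (12.5, 8.3).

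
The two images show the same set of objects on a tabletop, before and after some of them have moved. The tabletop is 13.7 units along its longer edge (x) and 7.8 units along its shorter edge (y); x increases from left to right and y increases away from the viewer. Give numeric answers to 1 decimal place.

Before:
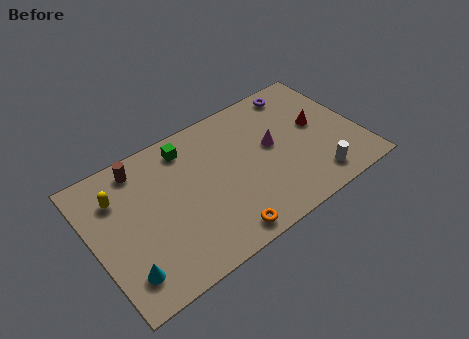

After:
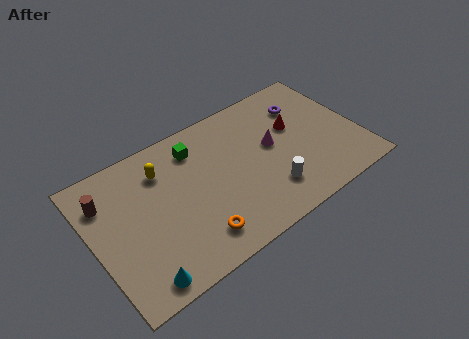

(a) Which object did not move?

the magenta cone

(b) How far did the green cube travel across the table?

0.5

From (5.2, 6.5) to (5.6, 6.2), the green cube covered √(0.4² + 0.3²) ≈ 0.5 units.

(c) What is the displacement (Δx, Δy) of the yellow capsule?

(2.3, 0.2)

The yellow capsule was at about (1.5, 5.7) and moved to about (3.8, 5.9).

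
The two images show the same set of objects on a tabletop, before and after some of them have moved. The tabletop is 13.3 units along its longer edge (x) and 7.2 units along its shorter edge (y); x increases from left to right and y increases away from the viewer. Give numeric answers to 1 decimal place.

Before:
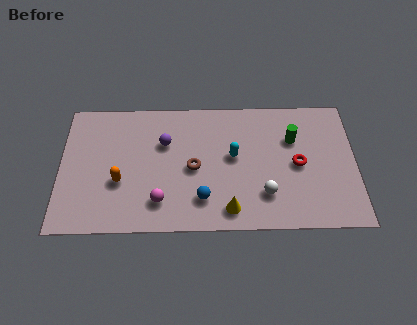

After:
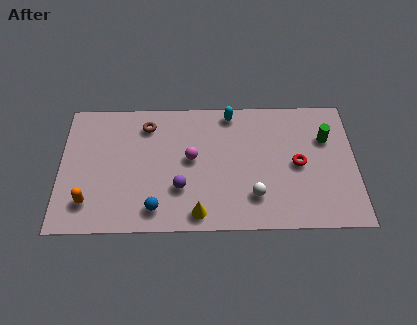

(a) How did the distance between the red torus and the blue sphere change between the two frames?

+2.1

Before: roughly 4.7 units apart; after: 6.8. That's 2.1 units further apart.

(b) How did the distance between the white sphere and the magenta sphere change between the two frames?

-1.2

The distance was about 4.7 in the first image and 3.5 in the second, so they moved 1.2 units closer together.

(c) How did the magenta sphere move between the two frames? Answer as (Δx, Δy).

(1.4, 2.3)

The magenta sphere started near (4.5, 1.6) and ended near (5.9, 3.9).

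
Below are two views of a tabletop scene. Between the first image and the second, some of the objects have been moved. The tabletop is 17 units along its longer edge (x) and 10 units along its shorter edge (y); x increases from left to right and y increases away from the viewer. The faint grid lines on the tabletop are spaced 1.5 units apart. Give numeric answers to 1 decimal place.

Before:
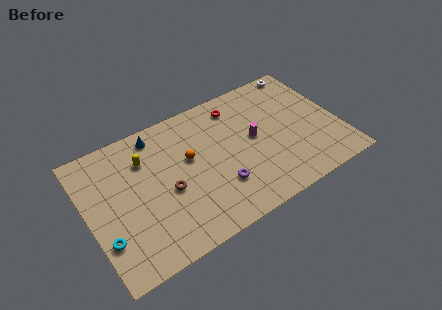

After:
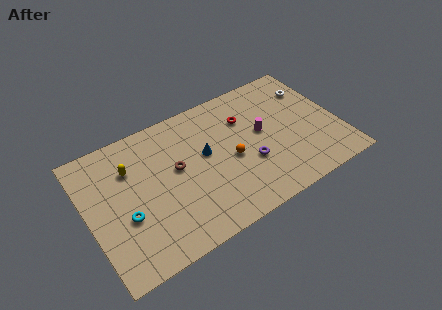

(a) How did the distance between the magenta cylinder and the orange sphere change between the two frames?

-1.9

The distance was about 4.4 in the first image and 2.5 in the second, so they moved 1.9 units closer together.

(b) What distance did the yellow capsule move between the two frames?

1.0

The yellow capsule moved from about (4.1, 7.3) to (3.1, 7.1), a distance of √(1.0² + 0.2²) ≈ 1.0.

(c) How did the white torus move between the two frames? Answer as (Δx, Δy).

(0.2, -1.8)

From the two frames, the white torus sits at roughly (15.5, 9.2) before and (15.7, 7.4) after.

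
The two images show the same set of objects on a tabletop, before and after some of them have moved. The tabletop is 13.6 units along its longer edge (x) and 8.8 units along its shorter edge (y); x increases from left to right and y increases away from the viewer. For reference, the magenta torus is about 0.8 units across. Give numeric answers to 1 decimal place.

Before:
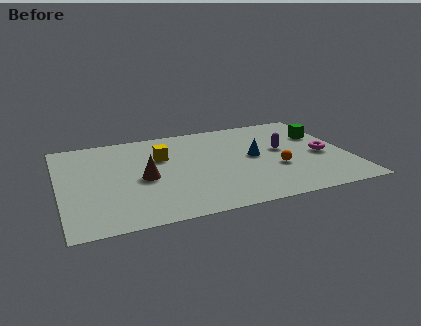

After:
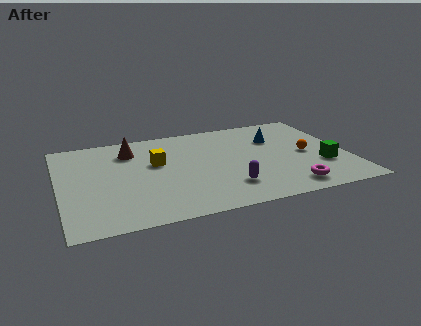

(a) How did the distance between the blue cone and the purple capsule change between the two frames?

+3.4

They were about 1.4 units apart before and 4.8 after — 3.4 units further apart.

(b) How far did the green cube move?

3.0

The green cube moved from about (12.6, 5.9) to (12.3, 2.9), a distance of √(0.3² + 3.0²) ≈ 3.0.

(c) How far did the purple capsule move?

4.0

From (10.6, 4.9) to (7.7, 2.1), the purple capsule covered √(2.9² + 2.8²) ≈ 4.0 units.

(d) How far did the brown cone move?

2.8

The brown cone was near (3.9, 4.0) before and (3.5, 6.8) after, so it travelled √(0.4² + 2.8²) ≈ 2.8 units.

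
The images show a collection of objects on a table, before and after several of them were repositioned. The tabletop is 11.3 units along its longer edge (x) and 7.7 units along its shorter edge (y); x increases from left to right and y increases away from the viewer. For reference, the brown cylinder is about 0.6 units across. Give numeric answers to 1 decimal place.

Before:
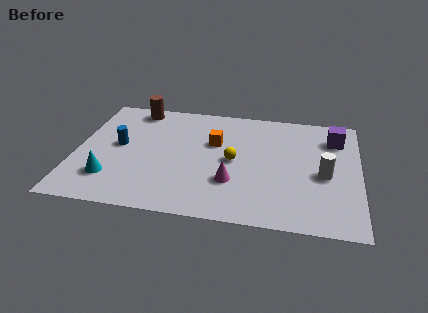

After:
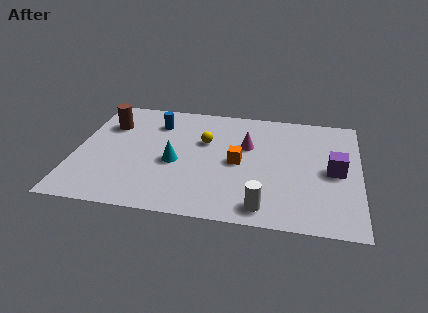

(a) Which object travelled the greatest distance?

the white cylinder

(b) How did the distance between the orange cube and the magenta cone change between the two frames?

-1.4

The distance was about 2.6 in the first image and 1.2 in the second, so they moved 1.4 units closer together.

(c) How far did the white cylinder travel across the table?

3.3

The white cylinder was near (9.9, 3.4) before and (7.6, 1.0) after, so it travelled √(2.3² + 2.4²) ≈ 3.3 units.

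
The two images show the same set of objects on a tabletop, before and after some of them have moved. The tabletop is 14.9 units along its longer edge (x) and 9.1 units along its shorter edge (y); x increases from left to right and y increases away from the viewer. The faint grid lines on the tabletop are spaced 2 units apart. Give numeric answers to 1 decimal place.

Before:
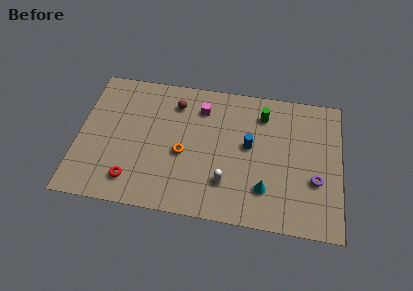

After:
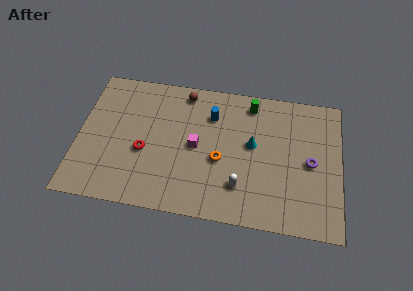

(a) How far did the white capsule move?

0.8

The white capsule was near (8.5, 2.4) before and (9.3, 2.3) after, so it travelled √(0.8² + 0.1²) ≈ 0.8 units.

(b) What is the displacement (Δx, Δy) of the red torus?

(0.6, 2.0)

The red torus started near (3.2, 1.7) and ended near (3.8, 3.7).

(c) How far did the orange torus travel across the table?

2.1

The orange torus moved from about (6.0, 3.9) to (8.1, 3.8), a distance of √(2.1² + 0.1²) ≈ 2.1.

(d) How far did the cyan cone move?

2.9

The cyan cone was near (10.7, 2.3) before and (9.9, 5.1) after, so it travelled √(0.8² + 2.8²) ≈ 2.9 units.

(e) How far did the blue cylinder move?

2.8

The blue cylinder was near (9.7, 5.0) before and (7.5, 6.7) after, so it travelled √(2.2² + 1.7²) ≈ 2.8 units.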